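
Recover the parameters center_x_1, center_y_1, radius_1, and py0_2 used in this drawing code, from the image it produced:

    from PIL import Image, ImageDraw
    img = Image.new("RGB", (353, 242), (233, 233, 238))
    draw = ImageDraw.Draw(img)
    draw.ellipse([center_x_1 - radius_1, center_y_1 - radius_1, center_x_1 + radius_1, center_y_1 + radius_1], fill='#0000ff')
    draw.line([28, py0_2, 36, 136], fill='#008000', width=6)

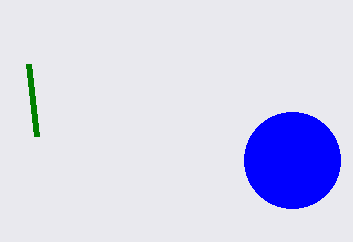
center_x_1 = 292
center_y_1 = 160
radius_1 = 48
py0_2 = 64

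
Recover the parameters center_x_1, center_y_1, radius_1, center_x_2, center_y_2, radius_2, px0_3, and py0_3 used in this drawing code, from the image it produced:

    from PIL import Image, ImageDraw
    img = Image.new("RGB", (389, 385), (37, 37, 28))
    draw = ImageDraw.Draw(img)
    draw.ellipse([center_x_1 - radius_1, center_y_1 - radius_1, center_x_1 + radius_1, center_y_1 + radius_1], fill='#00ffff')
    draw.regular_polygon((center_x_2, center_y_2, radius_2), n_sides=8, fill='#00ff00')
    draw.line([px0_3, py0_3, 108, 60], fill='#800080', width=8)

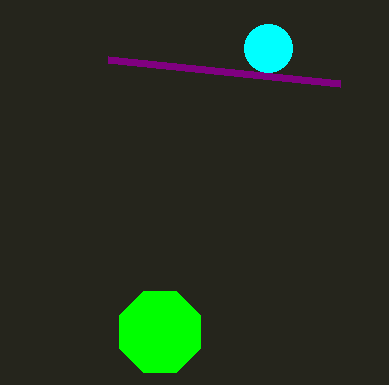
center_x_1 = 268, center_y_1 = 48, radius_1 = 24, center_x_2 = 160, center_y_2 = 332, radius_2 = 44, px0_3 = 340, py0_3 = 84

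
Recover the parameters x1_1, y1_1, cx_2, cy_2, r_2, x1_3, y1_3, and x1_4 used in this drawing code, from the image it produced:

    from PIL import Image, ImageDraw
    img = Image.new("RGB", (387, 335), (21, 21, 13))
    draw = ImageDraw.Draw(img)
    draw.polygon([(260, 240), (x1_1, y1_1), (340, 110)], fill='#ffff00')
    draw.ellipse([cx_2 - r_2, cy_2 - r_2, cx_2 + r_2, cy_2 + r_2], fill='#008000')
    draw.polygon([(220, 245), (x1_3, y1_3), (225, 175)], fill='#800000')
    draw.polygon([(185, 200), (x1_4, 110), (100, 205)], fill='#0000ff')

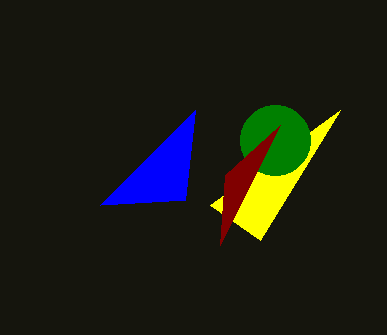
x1_1 = 210; y1_1 = 205; cx_2 = 275; cy_2 = 140; r_2 = 35; x1_3 = 280; y1_3 = 125; x1_4 = 195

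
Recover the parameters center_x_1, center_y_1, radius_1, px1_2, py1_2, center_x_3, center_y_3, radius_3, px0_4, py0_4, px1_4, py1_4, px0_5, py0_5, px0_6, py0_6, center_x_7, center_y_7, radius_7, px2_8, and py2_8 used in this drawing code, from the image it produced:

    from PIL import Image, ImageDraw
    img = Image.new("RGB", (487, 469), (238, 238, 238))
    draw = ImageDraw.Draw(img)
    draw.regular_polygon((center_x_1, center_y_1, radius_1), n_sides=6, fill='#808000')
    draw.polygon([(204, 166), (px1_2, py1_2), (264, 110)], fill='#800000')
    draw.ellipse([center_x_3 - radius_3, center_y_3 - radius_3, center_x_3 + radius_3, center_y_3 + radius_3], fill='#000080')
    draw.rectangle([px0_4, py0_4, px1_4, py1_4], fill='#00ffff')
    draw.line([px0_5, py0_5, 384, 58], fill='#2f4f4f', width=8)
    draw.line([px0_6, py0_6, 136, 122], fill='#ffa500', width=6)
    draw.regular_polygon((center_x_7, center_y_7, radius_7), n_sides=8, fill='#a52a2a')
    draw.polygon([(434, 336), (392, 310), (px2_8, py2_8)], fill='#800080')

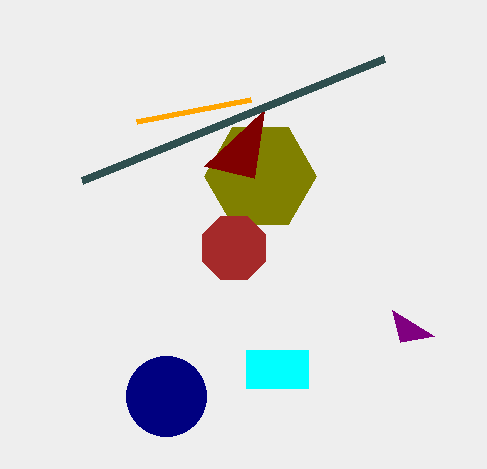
center_x_1 = 260, center_y_1 = 176, radius_1 = 56, px1_2 = 254, py1_2 = 178, center_x_3 = 166, center_y_3 = 396, radius_3 = 40, px0_4 = 246, py0_4 = 350, px1_4 = 308, py1_4 = 388, px0_5 = 82, py0_5 = 180, px0_6 = 250, py0_6 = 100, center_x_7 = 234, center_y_7 = 248, radius_7 = 34, px2_8 = 400, py2_8 = 342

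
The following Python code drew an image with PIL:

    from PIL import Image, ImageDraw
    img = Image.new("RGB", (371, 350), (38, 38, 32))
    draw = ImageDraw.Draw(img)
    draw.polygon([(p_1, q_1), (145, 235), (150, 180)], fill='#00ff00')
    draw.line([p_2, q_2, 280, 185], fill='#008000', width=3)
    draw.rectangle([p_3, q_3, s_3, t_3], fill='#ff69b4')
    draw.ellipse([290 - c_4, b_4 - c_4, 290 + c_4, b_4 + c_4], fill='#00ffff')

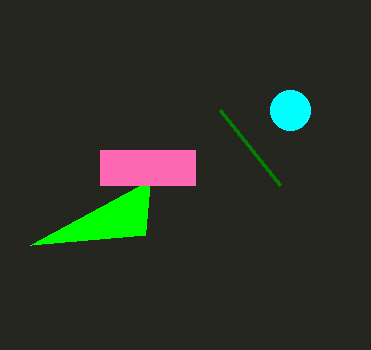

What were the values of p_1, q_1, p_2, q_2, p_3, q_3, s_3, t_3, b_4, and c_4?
p_1 = 30, q_1 = 245, p_2 = 220, q_2 = 110, p_3 = 100, q_3 = 150, s_3 = 195, t_3 = 185, b_4 = 110, c_4 = 20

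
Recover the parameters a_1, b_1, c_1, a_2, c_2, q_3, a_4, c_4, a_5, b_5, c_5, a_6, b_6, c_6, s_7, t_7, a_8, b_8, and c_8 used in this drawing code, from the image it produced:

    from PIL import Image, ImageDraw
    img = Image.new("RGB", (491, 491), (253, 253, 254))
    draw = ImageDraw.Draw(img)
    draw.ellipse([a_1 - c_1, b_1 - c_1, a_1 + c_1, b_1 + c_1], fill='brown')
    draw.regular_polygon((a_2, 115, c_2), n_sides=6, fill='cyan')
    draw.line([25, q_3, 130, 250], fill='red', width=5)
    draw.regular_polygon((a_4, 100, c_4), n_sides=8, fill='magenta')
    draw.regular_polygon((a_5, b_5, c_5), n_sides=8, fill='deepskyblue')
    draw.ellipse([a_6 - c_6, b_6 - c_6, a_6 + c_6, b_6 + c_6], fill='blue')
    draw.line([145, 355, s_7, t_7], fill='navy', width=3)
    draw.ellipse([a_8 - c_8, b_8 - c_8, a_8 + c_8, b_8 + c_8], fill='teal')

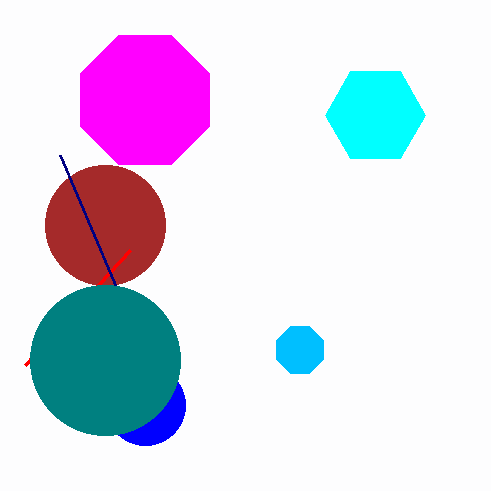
a_1 = 105; b_1 = 225; c_1 = 60; a_2 = 375; c_2 = 50; q_3 = 365; a_4 = 145; c_4 = 70; a_5 = 300; b_5 = 350; c_5 = 25; a_6 = 145; b_6 = 405; c_6 = 40; s_7 = 60; t_7 = 155; a_8 = 105; b_8 = 360; c_8 = 75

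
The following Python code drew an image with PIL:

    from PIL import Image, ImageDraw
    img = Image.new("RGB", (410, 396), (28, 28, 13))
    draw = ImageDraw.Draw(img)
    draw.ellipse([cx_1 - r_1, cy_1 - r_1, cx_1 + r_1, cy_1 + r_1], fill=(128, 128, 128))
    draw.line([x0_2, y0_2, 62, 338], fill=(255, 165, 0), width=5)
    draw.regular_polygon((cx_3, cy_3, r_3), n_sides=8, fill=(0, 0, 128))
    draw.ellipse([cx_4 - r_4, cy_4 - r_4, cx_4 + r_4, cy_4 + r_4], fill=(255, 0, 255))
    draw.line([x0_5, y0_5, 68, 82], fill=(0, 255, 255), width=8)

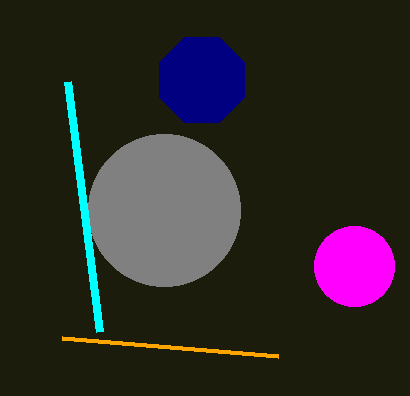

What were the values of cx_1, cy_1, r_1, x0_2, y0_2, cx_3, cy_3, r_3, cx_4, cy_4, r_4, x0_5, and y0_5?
cx_1 = 164; cy_1 = 210; r_1 = 76; x0_2 = 278; y0_2 = 356; cx_3 = 202; cy_3 = 80; r_3 = 46; cx_4 = 354; cy_4 = 266; r_4 = 40; x0_5 = 100; y0_5 = 332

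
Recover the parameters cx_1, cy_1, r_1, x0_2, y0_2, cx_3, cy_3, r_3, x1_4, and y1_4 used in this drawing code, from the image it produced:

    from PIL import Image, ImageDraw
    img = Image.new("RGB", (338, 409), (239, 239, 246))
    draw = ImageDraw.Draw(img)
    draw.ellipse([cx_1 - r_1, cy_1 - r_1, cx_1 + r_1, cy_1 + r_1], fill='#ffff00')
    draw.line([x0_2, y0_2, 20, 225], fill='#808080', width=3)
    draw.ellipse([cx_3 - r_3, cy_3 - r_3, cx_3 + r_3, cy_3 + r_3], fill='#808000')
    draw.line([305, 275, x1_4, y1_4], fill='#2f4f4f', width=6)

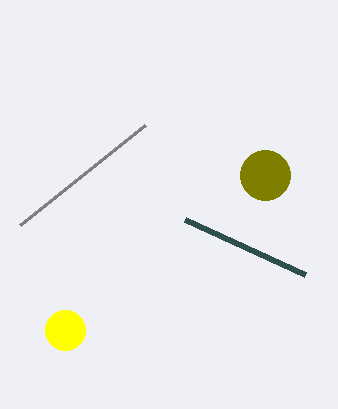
cx_1 = 65, cy_1 = 330, r_1 = 20, x0_2 = 145, y0_2 = 125, cx_3 = 265, cy_3 = 175, r_3 = 25, x1_4 = 185, y1_4 = 220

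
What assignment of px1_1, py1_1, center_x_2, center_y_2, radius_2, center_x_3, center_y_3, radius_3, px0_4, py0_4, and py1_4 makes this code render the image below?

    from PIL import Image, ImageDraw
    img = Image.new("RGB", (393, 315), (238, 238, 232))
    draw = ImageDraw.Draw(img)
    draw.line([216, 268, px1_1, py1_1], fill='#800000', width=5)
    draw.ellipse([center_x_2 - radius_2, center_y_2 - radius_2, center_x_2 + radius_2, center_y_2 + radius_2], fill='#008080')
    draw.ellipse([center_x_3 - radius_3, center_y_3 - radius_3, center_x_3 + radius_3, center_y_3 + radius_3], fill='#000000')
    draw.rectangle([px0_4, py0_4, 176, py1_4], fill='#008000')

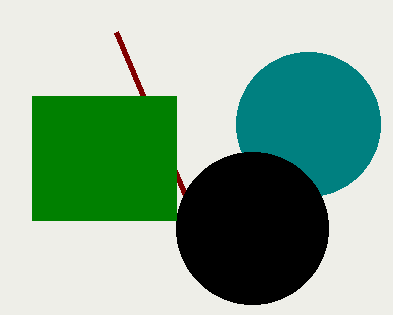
px1_1 = 116, py1_1 = 32, center_x_2 = 308, center_y_2 = 124, radius_2 = 72, center_x_3 = 252, center_y_3 = 228, radius_3 = 76, px0_4 = 32, py0_4 = 96, py1_4 = 220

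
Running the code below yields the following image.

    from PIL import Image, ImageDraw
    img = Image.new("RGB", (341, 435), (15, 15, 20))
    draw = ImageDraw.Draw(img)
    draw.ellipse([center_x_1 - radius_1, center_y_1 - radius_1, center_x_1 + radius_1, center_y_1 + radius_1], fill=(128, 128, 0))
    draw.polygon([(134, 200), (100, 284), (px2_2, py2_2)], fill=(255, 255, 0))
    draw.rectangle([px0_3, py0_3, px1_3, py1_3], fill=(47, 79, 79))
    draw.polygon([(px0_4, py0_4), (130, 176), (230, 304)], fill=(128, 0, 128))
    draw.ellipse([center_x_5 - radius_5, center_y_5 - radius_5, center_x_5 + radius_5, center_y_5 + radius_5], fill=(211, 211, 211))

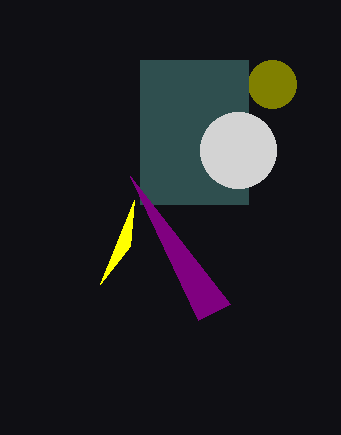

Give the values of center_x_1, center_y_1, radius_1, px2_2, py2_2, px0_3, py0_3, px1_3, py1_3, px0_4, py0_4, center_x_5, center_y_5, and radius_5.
center_x_1 = 272; center_y_1 = 84; radius_1 = 24; px2_2 = 130; py2_2 = 246; px0_3 = 140; py0_3 = 60; px1_3 = 248; py1_3 = 204; px0_4 = 198; py0_4 = 320; center_x_5 = 238; center_y_5 = 150; radius_5 = 38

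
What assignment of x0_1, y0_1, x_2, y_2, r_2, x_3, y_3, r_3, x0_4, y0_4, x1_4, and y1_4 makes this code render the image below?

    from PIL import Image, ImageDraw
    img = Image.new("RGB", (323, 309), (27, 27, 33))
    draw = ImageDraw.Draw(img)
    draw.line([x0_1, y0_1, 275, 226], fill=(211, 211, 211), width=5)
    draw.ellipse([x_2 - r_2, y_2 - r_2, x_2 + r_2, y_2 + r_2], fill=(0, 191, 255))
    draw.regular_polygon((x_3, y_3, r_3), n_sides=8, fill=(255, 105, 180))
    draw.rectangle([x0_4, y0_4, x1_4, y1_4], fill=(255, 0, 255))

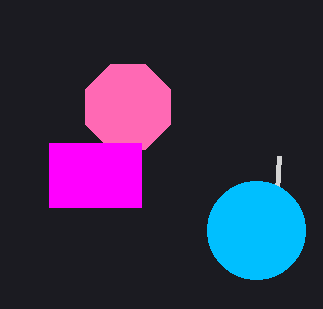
x0_1 = 279, y0_1 = 156, x_2 = 256, y_2 = 230, r_2 = 49, x_3 = 128, y_3 = 107, r_3 = 46, x0_4 = 49, y0_4 = 143, x1_4 = 141, y1_4 = 207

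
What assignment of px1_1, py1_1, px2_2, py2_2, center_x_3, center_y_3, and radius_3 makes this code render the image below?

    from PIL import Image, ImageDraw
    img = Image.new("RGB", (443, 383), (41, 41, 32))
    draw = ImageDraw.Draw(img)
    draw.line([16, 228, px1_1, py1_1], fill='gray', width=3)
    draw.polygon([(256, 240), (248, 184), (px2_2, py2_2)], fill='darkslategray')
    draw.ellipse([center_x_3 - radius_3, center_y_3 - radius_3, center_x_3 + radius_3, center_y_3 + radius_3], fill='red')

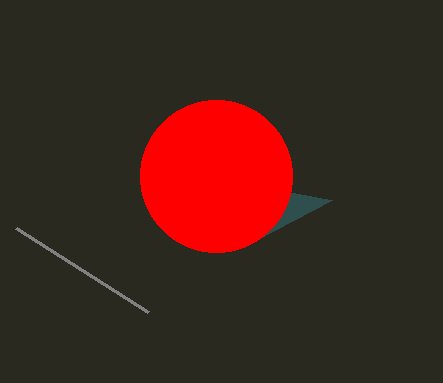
px1_1 = 148, py1_1 = 312, px2_2 = 332, py2_2 = 200, center_x_3 = 216, center_y_3 = 176, radius_3 = 76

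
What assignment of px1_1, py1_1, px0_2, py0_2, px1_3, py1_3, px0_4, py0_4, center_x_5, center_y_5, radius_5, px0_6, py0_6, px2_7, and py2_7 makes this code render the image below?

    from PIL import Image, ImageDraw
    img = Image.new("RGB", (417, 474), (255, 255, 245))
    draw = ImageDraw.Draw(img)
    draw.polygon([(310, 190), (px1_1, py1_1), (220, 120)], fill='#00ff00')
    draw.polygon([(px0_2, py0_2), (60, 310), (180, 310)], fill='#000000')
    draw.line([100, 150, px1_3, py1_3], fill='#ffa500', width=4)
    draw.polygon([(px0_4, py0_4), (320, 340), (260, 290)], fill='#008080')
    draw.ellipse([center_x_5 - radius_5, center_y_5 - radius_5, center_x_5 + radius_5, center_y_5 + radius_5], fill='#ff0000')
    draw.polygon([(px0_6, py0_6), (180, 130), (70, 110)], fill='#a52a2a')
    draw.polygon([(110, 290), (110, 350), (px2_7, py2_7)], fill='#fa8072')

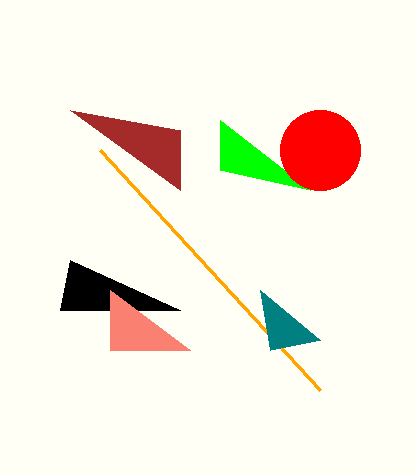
px1_1 = 220; py1_1 = 170; px0_2 = 70; py0_2 = 260; px1_3 = 320; py1_3 = 390; px0_4 = 270; py0_4 = 350; center_x_5 = 320; center_y_5 = 150; radius_5 = 40; px0_6 = 180; py0_6 = 190; px2_7 = 190; py2_7 = 350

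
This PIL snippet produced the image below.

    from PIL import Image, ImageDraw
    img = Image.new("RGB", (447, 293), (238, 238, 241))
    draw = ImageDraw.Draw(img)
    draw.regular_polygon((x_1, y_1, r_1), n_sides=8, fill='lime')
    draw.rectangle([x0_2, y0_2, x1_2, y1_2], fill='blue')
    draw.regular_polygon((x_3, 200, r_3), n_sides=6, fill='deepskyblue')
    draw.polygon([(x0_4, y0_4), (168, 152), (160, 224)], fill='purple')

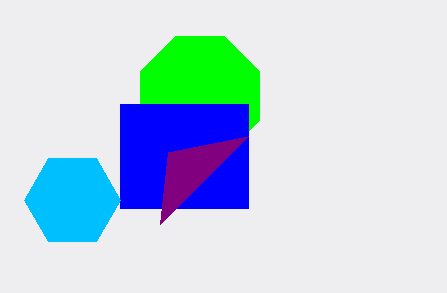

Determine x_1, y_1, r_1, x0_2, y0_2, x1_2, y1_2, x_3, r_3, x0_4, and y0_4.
x_1 = 200, y_1 = 96, r_1 = 64, x0_2 = 120, y0_2 = 104, x1_2 = 248, y1_2 = 208, x_3 = 72, r_3 = 48, x0_4 = 248, y0_4 = 136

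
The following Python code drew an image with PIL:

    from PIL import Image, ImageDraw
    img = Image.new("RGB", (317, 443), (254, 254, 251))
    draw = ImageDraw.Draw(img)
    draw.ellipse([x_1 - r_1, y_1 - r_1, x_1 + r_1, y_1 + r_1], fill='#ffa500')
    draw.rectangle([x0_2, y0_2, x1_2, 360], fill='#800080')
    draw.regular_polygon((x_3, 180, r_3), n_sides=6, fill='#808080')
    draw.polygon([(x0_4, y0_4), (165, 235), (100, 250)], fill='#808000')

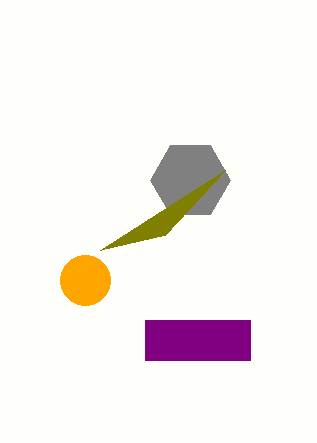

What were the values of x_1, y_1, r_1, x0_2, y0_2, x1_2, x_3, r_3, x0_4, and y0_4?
x_1 = 85, y_1 = 280, r_1 = 25, x0_2 = 145, y0_2 = 320, x1_2 = 250, x_3 = 190, r_3 = 40, x0_4 = 225, y0_4 = 170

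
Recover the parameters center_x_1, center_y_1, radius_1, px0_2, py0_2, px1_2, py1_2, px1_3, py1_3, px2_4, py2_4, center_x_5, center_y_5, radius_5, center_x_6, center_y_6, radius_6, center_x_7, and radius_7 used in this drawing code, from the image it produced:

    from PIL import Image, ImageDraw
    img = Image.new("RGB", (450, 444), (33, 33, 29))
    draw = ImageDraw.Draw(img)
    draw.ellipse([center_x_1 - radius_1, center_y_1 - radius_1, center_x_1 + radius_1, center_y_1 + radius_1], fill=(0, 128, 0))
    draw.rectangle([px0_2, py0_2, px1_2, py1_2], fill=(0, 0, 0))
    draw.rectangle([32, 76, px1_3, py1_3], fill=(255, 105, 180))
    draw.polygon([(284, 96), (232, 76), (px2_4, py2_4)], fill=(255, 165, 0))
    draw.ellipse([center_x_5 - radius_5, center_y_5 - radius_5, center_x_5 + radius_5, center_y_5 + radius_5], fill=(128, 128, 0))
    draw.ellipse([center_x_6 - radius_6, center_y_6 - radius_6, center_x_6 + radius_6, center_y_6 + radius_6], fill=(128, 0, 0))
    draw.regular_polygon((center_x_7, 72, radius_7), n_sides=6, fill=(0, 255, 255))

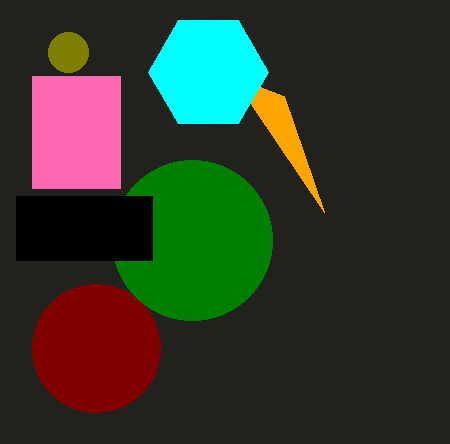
center_x_1 = 192, center_y_1 = 240, radius_1 = 80, px0_2 = 16, py0_2 = 196, px1_2 = 152, py1_2 = 260, px1_3 = 120, py1_3 = 188, px2_4 = 324, py2_4 = 212, center_x_5 = 68, center_y_5 = 52, radius_5 = 20, center_x_6 = 96, center_y_6 = 348, radius_6 = 64, center_x_7 = 208, radius_7 = 60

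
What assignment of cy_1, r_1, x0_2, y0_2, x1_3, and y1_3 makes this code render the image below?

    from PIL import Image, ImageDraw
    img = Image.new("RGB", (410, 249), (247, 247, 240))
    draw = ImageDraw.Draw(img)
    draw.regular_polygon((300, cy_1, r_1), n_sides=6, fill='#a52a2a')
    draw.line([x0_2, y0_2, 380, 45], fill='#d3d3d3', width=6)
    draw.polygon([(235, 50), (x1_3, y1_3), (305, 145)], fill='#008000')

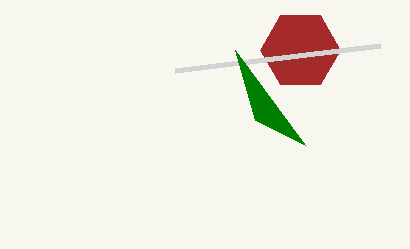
cy_1 = 50; r_1 = 40; x0_2 = 175; y0_2 = 70; x1_3 = 255; y1_3 = 120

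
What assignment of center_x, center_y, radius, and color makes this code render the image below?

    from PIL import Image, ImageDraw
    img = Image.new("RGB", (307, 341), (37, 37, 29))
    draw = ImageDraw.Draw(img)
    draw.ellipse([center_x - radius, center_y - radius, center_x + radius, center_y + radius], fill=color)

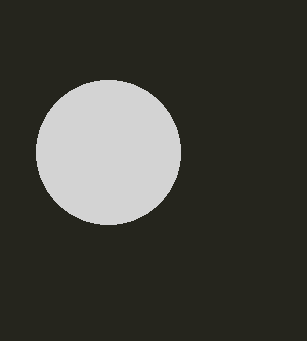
center_x = 108
center_y = 152
radius = 72
color = 'lightgray'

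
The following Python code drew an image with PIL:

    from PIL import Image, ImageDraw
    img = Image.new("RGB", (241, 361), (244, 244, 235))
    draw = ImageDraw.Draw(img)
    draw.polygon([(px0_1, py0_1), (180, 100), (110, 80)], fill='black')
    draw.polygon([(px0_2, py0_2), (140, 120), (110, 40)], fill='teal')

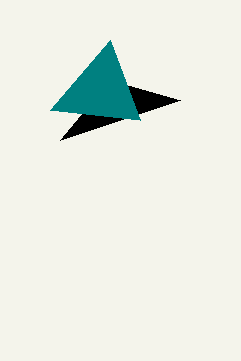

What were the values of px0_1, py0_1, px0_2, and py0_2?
px0_1 = 60; py0_1 = 140; px0_2 = 50; py0_2 = 110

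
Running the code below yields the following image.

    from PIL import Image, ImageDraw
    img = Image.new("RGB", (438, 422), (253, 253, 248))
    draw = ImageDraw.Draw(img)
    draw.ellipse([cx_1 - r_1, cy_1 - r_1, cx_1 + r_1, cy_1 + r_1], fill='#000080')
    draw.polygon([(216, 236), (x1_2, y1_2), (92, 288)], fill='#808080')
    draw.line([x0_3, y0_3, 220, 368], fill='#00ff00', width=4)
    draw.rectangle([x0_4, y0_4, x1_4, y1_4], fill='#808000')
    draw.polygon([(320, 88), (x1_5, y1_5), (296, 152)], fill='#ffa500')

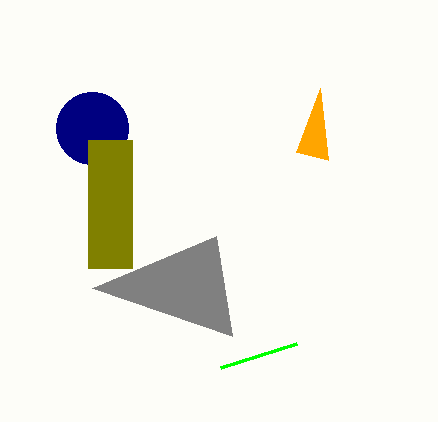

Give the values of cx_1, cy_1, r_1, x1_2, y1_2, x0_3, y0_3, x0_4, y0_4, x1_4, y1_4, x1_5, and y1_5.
cx_1 = 92, cy_1 = 128, r_1 = 36, x1_2 = 232, y1_2 = 336, x0_3 = 296, y0_3 = 344, x0_4 = 88, y0_4 = 140, x1_4 = 132, y1_4 = 268, x1_5 = 328, y1_5 = 160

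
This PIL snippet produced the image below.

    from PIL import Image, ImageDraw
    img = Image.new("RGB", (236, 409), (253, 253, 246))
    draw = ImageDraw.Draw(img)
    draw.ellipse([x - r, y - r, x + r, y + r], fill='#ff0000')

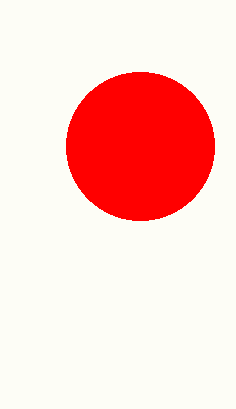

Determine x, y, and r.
x = 140; y = 146; r = 74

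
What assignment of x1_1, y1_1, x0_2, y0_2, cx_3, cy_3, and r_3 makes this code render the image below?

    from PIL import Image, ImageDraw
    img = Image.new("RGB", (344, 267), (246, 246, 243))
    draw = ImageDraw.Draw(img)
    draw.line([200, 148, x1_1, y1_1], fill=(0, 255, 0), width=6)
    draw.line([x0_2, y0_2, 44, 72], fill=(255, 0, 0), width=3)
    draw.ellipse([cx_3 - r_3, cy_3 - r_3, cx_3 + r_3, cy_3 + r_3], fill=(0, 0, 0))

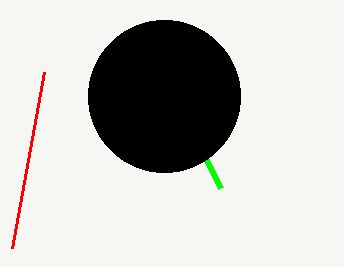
x1_1 = 220, y1_1 = 188, x0_2 = 12, y0_2 = 248, cx_3 = 164, cy_3 = 96, r_3 = 76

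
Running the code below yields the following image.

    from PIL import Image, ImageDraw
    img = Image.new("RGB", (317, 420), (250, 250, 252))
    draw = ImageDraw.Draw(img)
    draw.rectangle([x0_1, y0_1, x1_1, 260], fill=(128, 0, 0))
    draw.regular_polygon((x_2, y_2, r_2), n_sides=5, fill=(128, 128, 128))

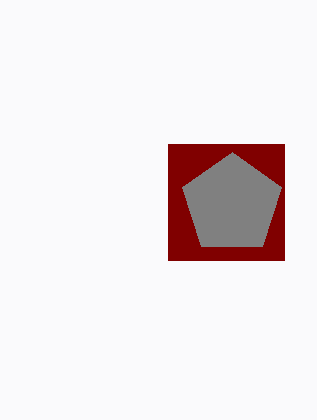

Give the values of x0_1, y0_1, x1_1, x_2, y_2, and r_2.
x0_1 = 168, y0_1 = 144, x1_1 = 284, x_2 = 232, y_2 = 204, r_2 = 52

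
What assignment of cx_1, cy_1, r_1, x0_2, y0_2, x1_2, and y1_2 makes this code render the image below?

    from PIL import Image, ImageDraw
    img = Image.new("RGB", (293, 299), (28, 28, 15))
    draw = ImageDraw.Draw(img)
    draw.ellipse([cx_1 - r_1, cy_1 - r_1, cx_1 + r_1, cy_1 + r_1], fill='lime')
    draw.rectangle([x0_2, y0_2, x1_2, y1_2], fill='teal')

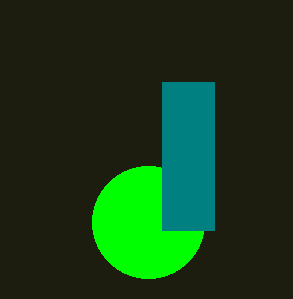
cx_1 = 148, cy_1 = 222, r_1 = 56, x0_2 = 162, y0_2 = 82, x1_2 = 214, y1_2 = 230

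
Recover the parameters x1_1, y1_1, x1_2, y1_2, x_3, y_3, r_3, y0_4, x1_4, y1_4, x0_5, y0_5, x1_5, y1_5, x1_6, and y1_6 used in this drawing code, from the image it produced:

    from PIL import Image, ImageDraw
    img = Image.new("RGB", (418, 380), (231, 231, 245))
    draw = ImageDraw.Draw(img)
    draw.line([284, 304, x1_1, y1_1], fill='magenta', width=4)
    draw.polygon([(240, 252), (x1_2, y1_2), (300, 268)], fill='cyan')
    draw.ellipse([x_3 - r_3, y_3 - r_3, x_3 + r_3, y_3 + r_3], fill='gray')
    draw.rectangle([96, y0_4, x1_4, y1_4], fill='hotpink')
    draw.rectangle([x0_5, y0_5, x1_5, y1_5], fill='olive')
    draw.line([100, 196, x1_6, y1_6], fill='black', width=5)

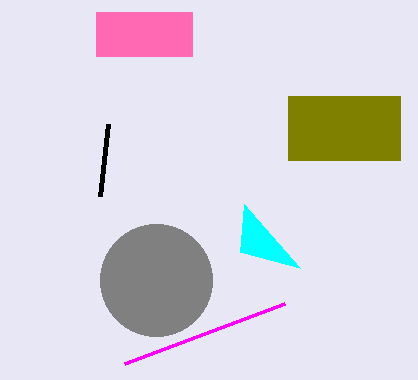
x1_1 = 124
y1_1 = 364
x1_2 = 244
y1_2 = 204
x_3 = 156
y_3 = 280
r_3 = 56
y0_4 = 12
x1_4 = 192
y1_4 = 56
x0_5 = 288
y0_5 = 96
x1_5 = 400
y1_5 = 160
x1_6 = 108
y1_6 = 124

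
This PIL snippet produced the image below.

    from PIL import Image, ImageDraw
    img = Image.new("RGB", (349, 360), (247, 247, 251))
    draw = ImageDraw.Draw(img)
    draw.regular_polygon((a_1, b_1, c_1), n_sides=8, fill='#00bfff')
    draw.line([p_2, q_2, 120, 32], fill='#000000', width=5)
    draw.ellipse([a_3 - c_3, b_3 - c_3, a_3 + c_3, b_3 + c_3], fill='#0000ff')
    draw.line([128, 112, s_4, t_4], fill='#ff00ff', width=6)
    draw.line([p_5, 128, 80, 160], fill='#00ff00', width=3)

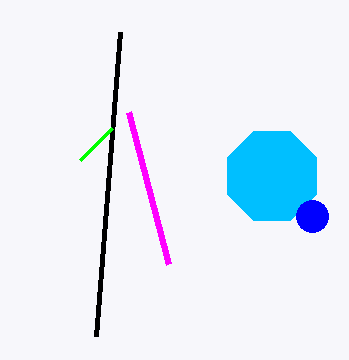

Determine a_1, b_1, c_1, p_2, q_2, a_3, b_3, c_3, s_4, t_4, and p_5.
a_1 = 272; b_1 = 176; c_1 = 48; p_2 = 96; q_2 = 336; a_3 = 312; b_3 = 216; c_3 = 16; s_4 = 168; t_4 = 264; p_5 = 112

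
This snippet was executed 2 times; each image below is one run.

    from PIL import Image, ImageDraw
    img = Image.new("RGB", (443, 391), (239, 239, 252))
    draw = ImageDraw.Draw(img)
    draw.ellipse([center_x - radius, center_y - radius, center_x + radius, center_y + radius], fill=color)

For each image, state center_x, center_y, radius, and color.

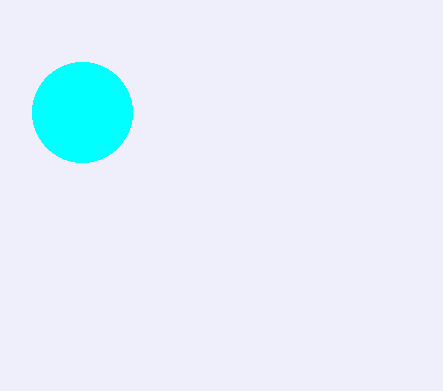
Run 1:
center_x = 82, center_y = 112, radius = 50, color = 'cyan'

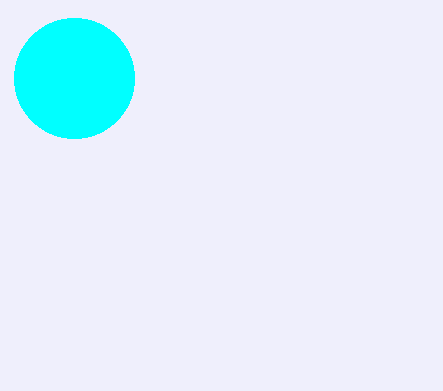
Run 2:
center_x = 74
center_y = 78
radius = 60
color = 'cyan'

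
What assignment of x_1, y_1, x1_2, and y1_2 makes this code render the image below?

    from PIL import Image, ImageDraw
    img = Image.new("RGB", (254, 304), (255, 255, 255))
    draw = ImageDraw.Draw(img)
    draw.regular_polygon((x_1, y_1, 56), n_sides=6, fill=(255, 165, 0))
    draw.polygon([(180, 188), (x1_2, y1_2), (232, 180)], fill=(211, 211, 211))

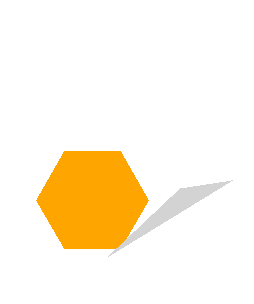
x_1 = 92
y_1 = 200
x1_2 = 108
y1_2 = 256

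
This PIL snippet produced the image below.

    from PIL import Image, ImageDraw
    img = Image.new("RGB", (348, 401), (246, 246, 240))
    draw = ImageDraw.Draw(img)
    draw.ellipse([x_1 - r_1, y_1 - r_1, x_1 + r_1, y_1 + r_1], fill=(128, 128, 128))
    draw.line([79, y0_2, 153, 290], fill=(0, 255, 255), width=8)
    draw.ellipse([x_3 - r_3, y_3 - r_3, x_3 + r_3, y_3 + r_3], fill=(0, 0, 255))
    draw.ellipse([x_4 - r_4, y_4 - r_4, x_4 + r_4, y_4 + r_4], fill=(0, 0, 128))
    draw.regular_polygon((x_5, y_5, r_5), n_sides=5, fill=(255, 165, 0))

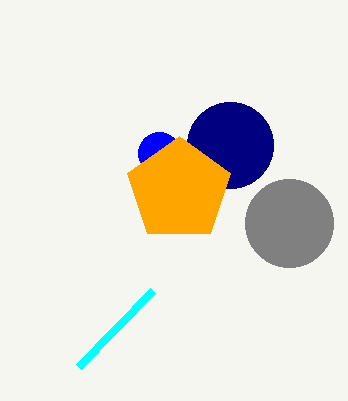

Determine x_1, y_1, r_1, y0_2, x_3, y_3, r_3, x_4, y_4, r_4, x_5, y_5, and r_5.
x_1 = 289, y_1 = 223, r_1 = 44, y0_2 = 366, x_3 = 159, y_3 = 153, r_3 = 21, x_4 = 230, y_4 = 145, r_4 = 43, x_5 = 179, y_5 = 190, r_5 = 54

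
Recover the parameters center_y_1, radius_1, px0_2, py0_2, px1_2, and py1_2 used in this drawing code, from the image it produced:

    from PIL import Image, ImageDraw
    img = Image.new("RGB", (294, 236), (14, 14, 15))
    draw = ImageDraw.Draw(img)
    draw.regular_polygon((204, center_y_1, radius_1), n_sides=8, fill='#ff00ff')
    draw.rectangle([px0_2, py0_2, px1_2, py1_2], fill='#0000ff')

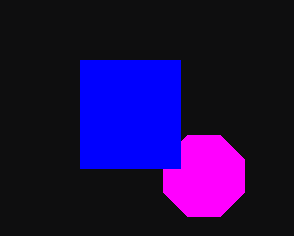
center_y_1 = 176
radius_1 = 44
px0_2 = 80
py0_2 = 60
px1_2 = 180
py1_2 = 168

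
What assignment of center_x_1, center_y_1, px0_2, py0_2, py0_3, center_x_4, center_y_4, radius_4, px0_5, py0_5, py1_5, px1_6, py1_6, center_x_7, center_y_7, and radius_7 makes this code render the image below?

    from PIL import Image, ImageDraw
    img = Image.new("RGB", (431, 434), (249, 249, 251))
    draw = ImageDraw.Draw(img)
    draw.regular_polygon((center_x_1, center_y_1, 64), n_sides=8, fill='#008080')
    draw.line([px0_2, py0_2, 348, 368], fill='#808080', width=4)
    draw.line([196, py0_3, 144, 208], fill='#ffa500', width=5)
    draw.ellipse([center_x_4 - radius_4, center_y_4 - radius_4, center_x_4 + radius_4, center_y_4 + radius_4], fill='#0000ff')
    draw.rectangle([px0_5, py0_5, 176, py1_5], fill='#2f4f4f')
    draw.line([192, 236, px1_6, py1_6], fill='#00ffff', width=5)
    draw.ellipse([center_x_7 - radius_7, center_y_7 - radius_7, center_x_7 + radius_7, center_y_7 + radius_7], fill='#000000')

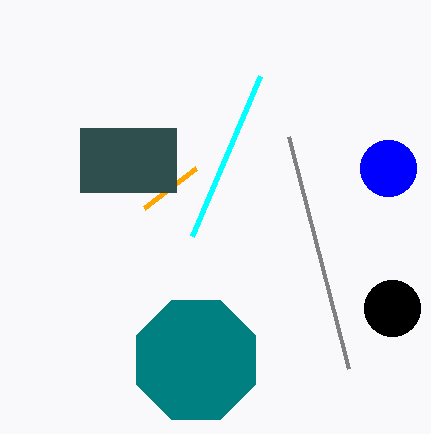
center_x_1 = 196, center_y_1 = 360, px0_2 = 288, py0_2 = 136, py0_3 = 168, center_x_4 = 388, center_y_4 = 168, radius_4 = 28, px0_5 = 80, py0_5 = 128, py1_5 = 192, px1_6 = 260, py1_6 = 76, center_x_7 = 392, center_y_7 = 308, radius_7 = 28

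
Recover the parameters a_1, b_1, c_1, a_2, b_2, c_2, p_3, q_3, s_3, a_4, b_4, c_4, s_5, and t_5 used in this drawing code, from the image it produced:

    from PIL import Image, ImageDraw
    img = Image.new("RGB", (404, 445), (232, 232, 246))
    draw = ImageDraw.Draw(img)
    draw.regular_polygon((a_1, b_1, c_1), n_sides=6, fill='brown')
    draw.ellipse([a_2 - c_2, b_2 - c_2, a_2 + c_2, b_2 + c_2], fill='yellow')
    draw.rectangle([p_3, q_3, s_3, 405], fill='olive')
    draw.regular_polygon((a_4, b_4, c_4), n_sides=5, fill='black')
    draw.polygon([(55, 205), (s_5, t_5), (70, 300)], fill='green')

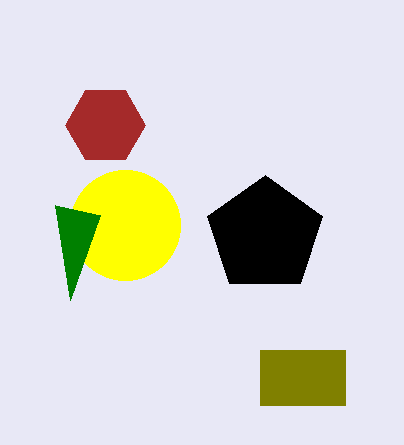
a_1 = 105; b_1 = 125; c_1 = 40; a_2 = 125; b_2 = 225; c_2 = 55; p_3 = 260; q_3 = 350; s_3 = 345; a_4 = 265; b_4 = 235; c_4 = 60; s_5 = 100; t_5 = 215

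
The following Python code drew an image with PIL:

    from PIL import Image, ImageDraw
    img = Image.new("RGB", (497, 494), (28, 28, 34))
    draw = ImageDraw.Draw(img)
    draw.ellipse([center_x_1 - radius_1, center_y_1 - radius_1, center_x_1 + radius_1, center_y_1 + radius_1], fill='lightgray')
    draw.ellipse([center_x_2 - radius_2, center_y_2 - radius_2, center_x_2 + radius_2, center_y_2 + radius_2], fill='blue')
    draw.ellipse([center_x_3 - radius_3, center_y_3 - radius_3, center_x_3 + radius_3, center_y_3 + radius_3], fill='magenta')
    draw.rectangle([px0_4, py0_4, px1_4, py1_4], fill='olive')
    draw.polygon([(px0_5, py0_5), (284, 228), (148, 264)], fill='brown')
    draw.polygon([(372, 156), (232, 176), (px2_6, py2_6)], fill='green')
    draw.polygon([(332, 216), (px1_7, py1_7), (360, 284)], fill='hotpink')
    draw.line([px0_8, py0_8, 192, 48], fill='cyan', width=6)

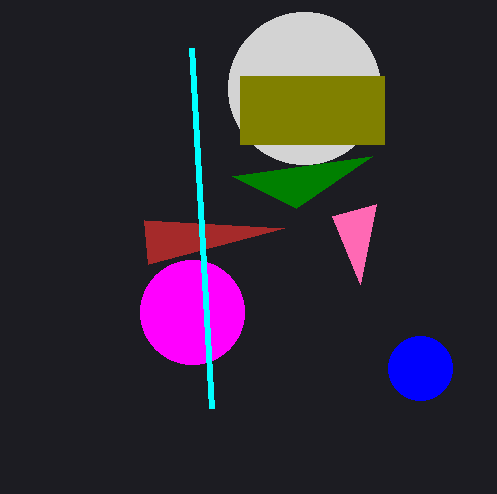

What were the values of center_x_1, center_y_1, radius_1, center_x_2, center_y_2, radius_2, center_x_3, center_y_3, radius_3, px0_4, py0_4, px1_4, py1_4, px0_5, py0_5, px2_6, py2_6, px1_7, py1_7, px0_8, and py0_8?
center_x_1 = 304; center_y_1 = 88; radius_1 = 76; center_x_2 = 420; center_y_2 = 368; radius_2 = 32; center_x_3 = 192; center_y_3 = 312; radius_3 = 52; px0_4 = 240; py0_4 = 76; px1_4 = 384; py1_4 = 144; px0_5 = 144; py0_5 = 220; px2_6 = 296; py2_6 = 208; px1_7 = 376; py1_7 = 204; px0_8 = 212; py0_8 = 408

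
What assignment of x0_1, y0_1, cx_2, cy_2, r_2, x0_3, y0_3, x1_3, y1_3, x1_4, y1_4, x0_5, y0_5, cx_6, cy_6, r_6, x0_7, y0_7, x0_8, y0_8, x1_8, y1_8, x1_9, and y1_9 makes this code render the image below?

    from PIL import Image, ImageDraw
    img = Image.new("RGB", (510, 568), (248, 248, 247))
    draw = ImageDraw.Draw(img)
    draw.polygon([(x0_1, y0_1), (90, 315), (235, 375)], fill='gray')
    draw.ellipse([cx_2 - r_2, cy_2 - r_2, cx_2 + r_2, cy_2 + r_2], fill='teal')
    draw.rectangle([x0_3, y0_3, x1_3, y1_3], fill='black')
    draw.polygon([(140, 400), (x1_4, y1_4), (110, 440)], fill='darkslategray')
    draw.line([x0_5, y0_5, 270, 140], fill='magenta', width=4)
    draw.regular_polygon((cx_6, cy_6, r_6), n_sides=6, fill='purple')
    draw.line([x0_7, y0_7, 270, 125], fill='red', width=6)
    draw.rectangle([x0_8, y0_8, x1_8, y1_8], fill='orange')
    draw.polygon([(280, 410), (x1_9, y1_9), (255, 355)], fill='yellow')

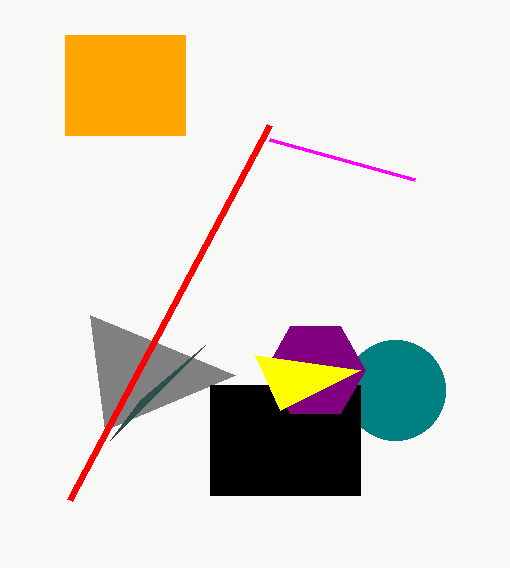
x0_1 = 105
y0_1 = 430
cx_2 = 395
cy_2 = 390
r_2 = 50
x0_3 = 210
y0_3 = 385
x1_3 = 360
y1_3 = 495
x1_4 = 205
y1_4 = 345
x0_5 = 415
y0_5 = 180
cx_6 = 315
cy_6 = 370
r_6 = 50
x0_7 = 70
y0_7 = 500
x0_8 = 65
y0_8 = 35
x1_8 = 185
y1_8 = 135
x1_9 = 360
y1_9 = 370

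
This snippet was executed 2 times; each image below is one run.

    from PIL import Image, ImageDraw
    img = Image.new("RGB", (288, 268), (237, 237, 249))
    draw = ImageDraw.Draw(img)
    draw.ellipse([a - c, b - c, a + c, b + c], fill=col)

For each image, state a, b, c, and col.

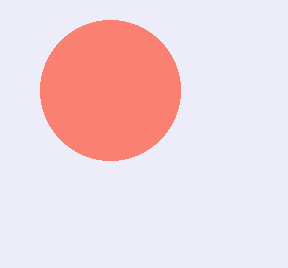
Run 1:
a = 110
b = 90
c = 70
col = 'salmon'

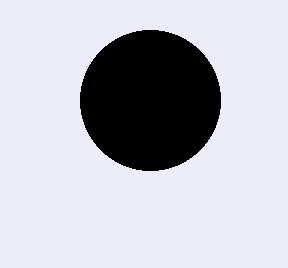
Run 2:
a = 150
b = 100
c = 70
col = 'black'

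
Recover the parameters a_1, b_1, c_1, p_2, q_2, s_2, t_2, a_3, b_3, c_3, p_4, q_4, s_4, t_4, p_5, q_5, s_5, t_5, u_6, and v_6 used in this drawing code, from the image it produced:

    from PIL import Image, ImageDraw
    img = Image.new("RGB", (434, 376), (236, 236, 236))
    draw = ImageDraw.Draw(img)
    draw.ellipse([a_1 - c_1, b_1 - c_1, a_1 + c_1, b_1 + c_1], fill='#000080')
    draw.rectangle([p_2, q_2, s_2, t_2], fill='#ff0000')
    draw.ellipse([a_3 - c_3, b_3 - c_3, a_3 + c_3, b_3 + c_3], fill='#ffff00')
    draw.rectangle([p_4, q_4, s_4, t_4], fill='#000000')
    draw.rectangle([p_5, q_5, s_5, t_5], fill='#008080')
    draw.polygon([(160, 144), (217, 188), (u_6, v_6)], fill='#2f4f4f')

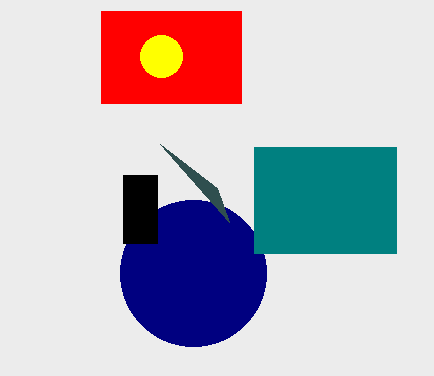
a_1 = 193
b_1 = 273
c_1 = 73
p_2 = 101
q_2 = 11
s_2 = 241
t_2 = 103
a_3 = 161
b_3 = 56
c_3 = 21
p_4 = 123
q_4 = 175
s_4 = 157
t_4 = 243
p_5 = 254
q_5 = 147
s_5 = 396
t_5 = 253
u_6 = 229
v_6 = 222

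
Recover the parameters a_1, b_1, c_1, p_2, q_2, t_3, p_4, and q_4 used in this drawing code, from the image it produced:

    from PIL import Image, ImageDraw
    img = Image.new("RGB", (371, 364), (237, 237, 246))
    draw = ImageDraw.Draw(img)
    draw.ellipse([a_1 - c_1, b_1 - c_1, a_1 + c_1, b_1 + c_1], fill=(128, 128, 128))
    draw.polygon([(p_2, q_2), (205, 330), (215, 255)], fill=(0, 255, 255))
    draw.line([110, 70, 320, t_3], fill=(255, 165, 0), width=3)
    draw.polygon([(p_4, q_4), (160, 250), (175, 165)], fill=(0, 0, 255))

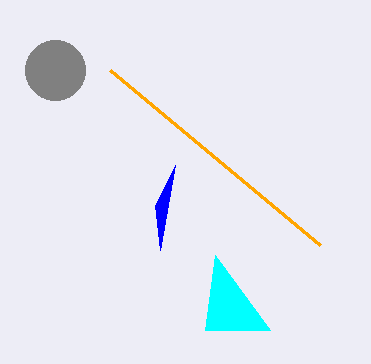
a_1 = 55, b_1 = 70, c_1 = 30, p_2 = 270, q_2 = 330, t_3 = 245, p_4 = 155, q_4 = 205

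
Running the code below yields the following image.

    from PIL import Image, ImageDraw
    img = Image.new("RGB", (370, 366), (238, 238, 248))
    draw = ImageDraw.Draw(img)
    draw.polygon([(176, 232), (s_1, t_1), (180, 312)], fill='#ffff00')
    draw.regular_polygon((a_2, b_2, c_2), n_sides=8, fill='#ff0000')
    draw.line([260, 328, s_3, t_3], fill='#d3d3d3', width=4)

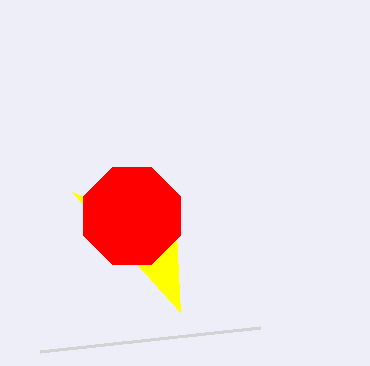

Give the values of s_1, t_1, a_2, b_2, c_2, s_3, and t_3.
s_1 = 72
t_1 = 192
a_2 = 132
b_2 = 216
c_2 = 52
s_3 = 40
t_3 = 352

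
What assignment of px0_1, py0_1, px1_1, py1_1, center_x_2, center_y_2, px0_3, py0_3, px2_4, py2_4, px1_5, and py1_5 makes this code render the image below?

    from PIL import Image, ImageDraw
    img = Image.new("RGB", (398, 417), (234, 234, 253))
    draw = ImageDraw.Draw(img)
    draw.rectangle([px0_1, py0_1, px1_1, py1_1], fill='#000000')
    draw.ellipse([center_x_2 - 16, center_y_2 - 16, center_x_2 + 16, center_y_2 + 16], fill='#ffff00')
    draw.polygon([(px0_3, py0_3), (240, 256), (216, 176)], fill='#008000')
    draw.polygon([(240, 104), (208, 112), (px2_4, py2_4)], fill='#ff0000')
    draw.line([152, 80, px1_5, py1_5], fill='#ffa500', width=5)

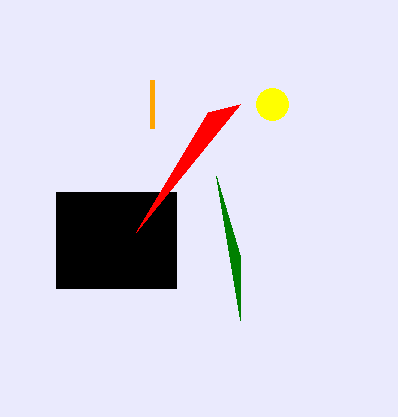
px0_1 = 56; py0_1 = 192; px1_1 = 176; py1_1 = 288; center_x_2 = 272; center_y_2 = 104; px0_3 = 240; py0_3 = 320; px2_4 = 136; py2_4 = 232; px1_5 = 152; py1_5 = 128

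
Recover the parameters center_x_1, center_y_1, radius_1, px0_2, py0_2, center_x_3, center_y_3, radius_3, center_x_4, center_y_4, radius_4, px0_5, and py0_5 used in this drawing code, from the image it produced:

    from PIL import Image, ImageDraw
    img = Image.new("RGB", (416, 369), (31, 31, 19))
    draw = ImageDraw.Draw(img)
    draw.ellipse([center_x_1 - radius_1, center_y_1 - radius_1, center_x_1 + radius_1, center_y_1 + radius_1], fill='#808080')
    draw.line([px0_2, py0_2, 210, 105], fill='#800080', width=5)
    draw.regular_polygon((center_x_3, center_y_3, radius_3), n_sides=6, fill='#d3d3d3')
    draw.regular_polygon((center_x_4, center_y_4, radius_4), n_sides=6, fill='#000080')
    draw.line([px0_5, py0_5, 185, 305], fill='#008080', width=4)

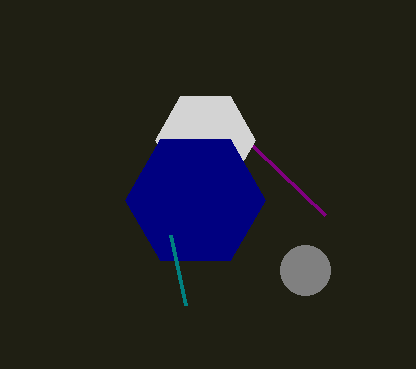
center_x_1 = 305
center_y_1 = 270
radius_1 = 25
px0_2 = 325
py0_2 = 215
center_x_3 = 205
center_y_3 = 140
radius_3 = 50
center_x_4 = 195
center_y_4 = 200
radius_4 = 70
px0_5 = 170
py0_5 = 235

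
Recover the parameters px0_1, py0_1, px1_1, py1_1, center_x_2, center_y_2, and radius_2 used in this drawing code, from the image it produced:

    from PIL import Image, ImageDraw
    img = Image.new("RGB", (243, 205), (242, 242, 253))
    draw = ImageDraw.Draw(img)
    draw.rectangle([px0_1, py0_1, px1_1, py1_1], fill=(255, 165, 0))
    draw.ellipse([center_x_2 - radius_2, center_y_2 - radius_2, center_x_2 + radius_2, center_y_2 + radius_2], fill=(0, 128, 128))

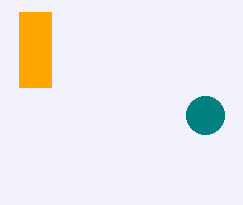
px0_1 = 19, py0_1 = 12, px1_1 = 51, py1_1 = 87, center_x_2 = 205, center_y_2 = 115, radius_2 = 19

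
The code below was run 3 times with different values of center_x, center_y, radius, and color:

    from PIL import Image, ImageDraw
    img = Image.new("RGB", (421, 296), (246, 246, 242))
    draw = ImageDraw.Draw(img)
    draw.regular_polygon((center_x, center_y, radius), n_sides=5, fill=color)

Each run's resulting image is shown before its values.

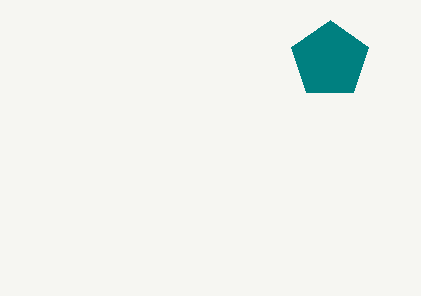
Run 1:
center_x = 330, center_y = 60, radius = 40, color = 'teal'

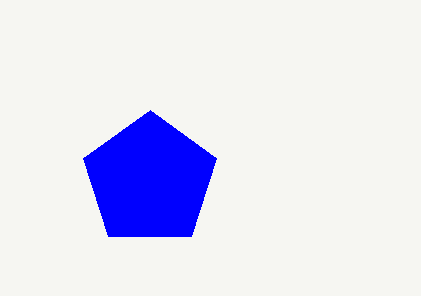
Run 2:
center_x = 150, center_y = 180, radius = 70, color = 'blue'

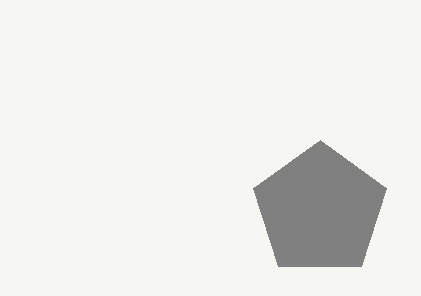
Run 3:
center_x = 320; center_y = 210; radius = 70; color = 'gray'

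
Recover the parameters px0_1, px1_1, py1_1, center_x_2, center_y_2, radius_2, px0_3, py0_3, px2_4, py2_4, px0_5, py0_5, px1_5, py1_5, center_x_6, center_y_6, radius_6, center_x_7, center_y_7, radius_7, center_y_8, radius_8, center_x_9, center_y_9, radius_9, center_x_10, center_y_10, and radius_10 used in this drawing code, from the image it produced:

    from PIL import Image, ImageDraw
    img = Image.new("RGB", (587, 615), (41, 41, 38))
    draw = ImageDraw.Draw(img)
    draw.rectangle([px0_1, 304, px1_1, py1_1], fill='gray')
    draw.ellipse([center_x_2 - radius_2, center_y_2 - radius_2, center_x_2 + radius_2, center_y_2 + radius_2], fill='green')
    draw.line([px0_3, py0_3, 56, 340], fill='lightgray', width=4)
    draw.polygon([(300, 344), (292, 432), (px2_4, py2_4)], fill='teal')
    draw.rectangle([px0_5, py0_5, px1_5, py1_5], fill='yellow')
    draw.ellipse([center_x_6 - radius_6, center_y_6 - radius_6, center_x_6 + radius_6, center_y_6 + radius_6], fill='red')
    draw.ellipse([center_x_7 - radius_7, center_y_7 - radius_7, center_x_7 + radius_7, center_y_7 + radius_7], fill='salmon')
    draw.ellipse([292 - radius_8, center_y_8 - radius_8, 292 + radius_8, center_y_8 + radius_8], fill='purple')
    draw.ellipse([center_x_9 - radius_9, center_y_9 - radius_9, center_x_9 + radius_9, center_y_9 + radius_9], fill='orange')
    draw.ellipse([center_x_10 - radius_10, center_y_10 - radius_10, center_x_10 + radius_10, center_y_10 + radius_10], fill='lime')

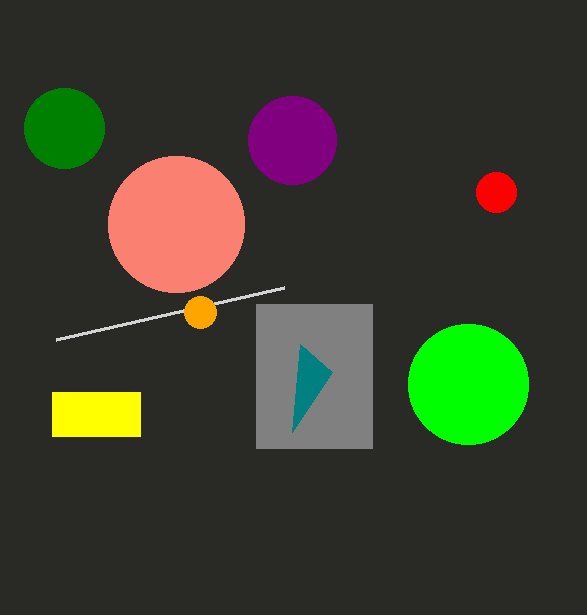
px0_1 = 256, px1_1 = 372, py1_1 = 448, center_x_2 = 64, center_y_2 = 128, radius_2 = 40, px0_3 = 284, py0_3 = 288, px2_4 = 332, py2_4 = 372, px0_5 = 52, py0_5 = 392, px1_5 = 140, py1_5 = 436, center_x_6 = 496, center_y_6 = 192, radius_6 = 20, center_x_7 = 176, center_y_7 = 224, radius_7 = 68, center_y_8 = 140, radius_8 = 44, center_x_9 = 200, center_y_9 = 312, radius_9 = 16, center_x_10 = 468, center_y_10 = 384, radius_10 = 60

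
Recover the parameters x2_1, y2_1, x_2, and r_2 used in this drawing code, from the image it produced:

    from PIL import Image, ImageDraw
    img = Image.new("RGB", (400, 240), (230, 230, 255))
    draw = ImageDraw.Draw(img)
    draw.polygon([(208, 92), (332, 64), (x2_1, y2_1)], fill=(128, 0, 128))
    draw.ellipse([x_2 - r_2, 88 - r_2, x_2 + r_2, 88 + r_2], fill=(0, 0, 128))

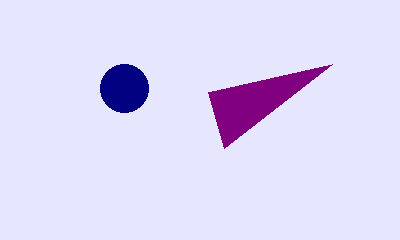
x2_1 = 224, y2_1 = 148, x_2 = 124, r_2 = 24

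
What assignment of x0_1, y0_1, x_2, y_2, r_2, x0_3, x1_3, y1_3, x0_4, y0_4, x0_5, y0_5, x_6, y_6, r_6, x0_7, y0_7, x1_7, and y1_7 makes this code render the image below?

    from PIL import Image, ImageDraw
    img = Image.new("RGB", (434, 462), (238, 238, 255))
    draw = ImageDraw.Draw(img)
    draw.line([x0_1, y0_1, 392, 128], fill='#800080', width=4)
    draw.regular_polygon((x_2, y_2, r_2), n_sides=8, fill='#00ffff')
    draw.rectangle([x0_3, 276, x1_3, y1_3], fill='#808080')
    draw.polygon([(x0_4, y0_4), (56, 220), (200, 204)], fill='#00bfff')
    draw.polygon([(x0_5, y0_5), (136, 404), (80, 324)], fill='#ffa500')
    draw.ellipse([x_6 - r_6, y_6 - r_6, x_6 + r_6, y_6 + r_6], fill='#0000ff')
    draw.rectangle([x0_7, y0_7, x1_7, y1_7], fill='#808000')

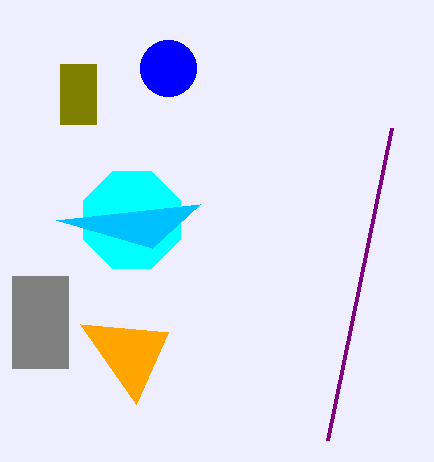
x0_1 = 328; y0_1 = 440; x_2 = 132; y_2 = 220; r_2 = 52; x0_3 = 12; x1_3 = 68; y1_3 = 368; x0_4 = 152; y0_4 = 248; x0_5 = 168; y0_5 = 332; x_6 = 168; y_6 = 68; r_6 = 28; x0_7 = 60; y0_7 = 64; x1_7 = 96; y1_7 = 124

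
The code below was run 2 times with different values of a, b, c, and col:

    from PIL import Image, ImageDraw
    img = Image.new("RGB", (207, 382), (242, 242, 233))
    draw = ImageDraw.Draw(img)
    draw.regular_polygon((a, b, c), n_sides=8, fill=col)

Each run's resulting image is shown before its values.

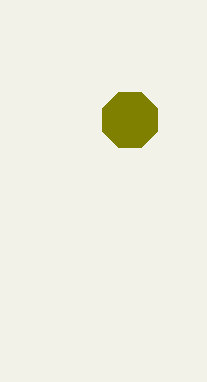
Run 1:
a = 130; b = 120; c = 30; col = 'olive'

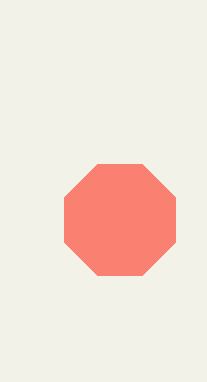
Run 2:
a = 120, b = 220, c = 60, col = 'salmon'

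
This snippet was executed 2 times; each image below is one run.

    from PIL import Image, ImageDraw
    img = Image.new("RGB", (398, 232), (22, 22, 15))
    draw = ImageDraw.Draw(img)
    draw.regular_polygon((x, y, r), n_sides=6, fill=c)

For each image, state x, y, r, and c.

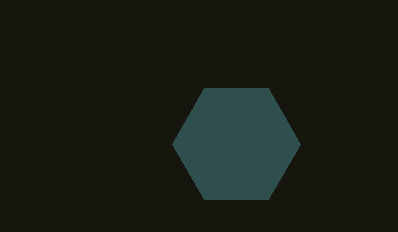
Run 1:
x = 236; y = 144; r = 64; c = 'darkslategray'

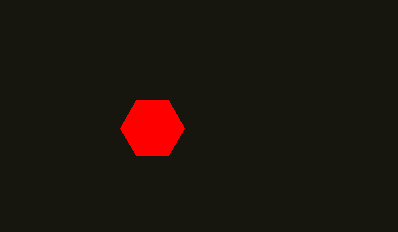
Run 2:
x = 152
y = 128
r = 32
c = 'red'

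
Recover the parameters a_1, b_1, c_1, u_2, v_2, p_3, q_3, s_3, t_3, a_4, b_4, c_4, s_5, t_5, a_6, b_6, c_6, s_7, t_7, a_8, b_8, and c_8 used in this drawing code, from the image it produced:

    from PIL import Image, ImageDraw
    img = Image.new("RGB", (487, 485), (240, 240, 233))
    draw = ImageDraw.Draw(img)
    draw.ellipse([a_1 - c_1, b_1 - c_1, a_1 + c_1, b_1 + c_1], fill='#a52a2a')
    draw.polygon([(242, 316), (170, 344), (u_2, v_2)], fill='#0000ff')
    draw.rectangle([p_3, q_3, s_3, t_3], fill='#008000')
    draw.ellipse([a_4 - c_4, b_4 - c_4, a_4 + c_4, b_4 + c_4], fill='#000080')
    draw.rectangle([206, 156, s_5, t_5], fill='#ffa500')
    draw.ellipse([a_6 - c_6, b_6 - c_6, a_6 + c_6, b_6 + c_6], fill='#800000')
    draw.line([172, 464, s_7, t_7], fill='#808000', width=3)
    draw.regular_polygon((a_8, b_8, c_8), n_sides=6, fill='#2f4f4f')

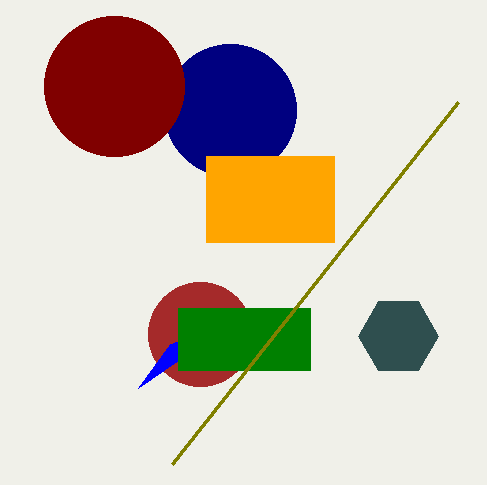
a_1 = 200
b_1 = 334
c_1 = 52
u_2 = 138
v_2 = 388
p_3 = 178
q_3 = 308
s_3 = 310
t_3 = 370
a_4 = 230
b_4 = 110
c_4 = 66
s_5 = 334
t_5 = 242
a_6 = 114
b_6 = 86
c_6 = 70
s_7 = 458
t_7 = 102
a_8 = 398
b_8 = 336
c_8 = 40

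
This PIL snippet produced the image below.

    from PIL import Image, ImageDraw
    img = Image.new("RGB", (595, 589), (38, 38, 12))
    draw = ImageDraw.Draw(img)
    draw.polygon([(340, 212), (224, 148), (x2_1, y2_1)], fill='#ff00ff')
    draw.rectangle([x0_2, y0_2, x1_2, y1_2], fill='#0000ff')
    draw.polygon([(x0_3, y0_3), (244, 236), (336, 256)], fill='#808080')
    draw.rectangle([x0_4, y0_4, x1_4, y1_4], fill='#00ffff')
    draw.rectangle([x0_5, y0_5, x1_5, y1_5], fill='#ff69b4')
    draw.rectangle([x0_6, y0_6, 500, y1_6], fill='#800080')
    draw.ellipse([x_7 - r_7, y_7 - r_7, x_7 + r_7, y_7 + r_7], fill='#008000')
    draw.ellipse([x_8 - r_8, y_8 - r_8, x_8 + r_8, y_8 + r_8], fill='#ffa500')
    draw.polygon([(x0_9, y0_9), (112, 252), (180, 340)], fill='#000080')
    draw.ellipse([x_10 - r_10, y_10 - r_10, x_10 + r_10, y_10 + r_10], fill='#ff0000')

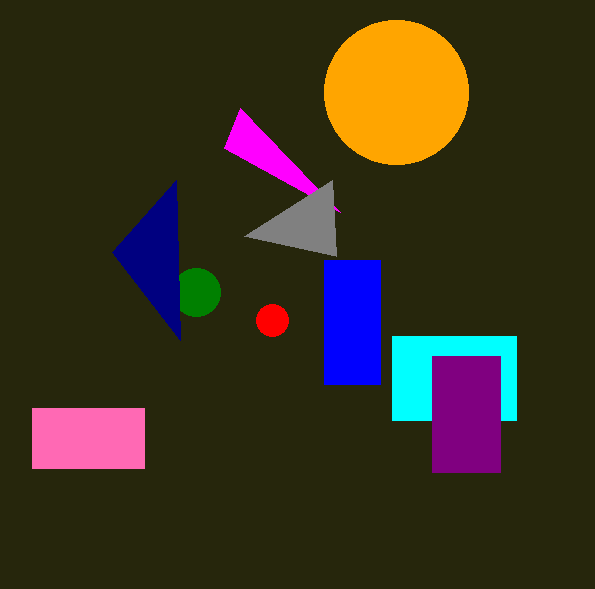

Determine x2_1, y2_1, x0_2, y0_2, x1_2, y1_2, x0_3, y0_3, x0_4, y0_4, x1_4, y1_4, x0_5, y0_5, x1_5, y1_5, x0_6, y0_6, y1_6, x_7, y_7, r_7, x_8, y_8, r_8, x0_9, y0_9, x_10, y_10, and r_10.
x2_1 = 240
y2_1 = 108
x0_2 = 324
y0_2 = 260
x1_2 = 380
y1_2 = 384
x0_3 = 332
y0_3 = 180
x0_4 = 392
y0_4 = 336
x1_4 = 516
y1_4 = 420
x0_5 = 32
y0_5 = 408
x1_5 = 144
y1_5 = 468
x0_6 = 432
y0_6 = 356
y1_6 = 472
x_7 = 196
y_7 = 292
r_7 = 24
x_8 = 396
y_8 = 92
r_8 = 72
x0_9 = 176
y0_9 = 180
x_10 = 272
y_10 = 320
r_10 = 16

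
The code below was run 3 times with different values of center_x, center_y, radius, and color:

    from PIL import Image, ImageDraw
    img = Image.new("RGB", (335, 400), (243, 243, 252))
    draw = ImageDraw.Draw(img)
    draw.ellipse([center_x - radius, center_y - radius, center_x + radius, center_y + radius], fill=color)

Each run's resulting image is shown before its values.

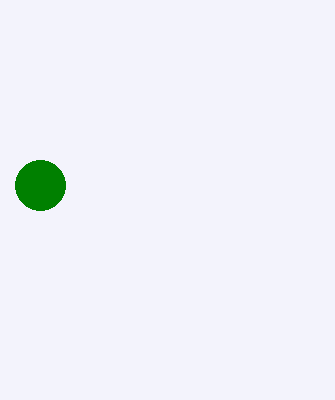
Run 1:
center_x = 40, center_y = 185, radius = 25, color = 'green'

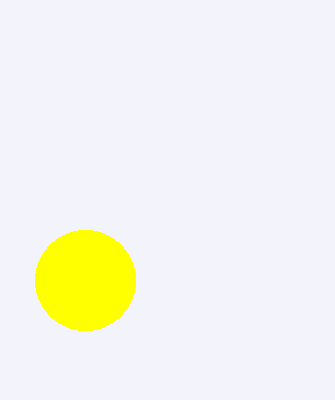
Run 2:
center_x = 85, center_y = 280, radius = 50, color = 'yellow'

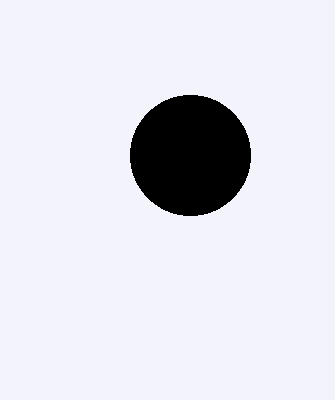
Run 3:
center_x = 190, center_y = 155, radius = 60, color = 'black'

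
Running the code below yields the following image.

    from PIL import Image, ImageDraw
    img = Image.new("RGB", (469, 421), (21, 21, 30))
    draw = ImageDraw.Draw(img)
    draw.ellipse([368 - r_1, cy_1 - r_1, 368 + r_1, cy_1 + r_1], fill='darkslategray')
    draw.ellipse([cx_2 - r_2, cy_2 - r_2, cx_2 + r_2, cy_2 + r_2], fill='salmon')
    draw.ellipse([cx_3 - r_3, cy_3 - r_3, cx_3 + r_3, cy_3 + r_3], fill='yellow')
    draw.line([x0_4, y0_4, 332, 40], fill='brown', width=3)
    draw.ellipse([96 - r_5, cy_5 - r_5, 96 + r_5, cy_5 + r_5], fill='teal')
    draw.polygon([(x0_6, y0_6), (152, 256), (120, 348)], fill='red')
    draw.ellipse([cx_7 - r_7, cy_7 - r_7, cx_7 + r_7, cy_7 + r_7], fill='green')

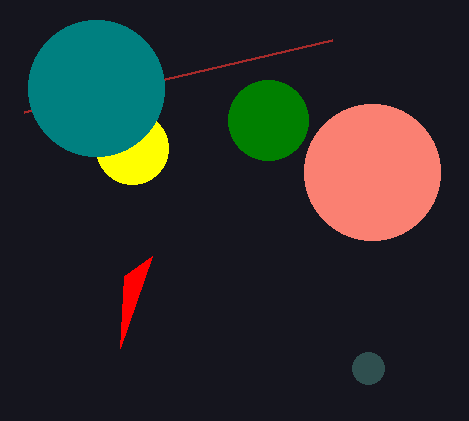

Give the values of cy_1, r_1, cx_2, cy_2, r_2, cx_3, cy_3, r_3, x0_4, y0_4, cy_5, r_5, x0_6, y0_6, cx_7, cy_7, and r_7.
cy_1 = 368
r_1 = 16
cx_2 = 372
cy_2 = 172
r_2 = 68
cx_3 = 132
cy_3 = 148
r_3 = 36
x0_4 = 24
y0_4 = 112
cy_5 = 88
r_5 = 68
x0_6 = 124
y0_6 = 276
cx_7 = 268
cy_7 = 120
r_7 = 40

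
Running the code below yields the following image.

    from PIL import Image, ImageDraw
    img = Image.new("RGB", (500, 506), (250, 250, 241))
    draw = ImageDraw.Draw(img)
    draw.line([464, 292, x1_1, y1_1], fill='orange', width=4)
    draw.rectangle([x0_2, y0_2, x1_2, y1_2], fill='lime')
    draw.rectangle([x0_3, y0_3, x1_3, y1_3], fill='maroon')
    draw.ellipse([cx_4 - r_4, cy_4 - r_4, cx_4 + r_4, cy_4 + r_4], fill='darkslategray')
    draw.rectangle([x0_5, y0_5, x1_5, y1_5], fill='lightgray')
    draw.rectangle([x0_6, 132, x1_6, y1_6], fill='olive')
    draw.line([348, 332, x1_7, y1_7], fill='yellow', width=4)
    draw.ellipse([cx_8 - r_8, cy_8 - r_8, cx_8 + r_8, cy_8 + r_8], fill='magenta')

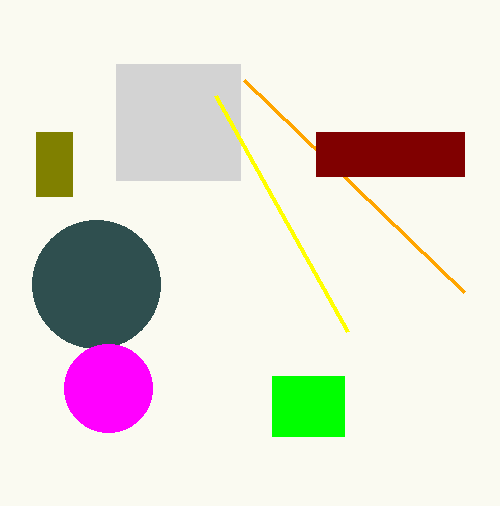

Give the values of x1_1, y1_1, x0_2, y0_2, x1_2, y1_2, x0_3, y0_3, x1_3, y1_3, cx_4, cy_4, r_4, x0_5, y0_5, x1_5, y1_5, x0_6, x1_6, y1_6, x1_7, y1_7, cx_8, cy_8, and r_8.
x1_1 = 244
y1_1 = 80
x0_2 = 272
y0_2 = 376
x1_2 = 344
y1_2 = 436
x0_3 = 316
y0_3 = 132
x1_3 = 464
y1_3 = 176
cx_4 = 96
cy_4 = 284
r_4 = 64
x0_5 = 116
y0_5 = 64
x1_5 = 240
y1_5 = 180
x0_6 = 36
x1_6 = 72
y1_6 = 196
x1_7 = 216
y1_7 = 96
cx_8 = 108
cy_8 = 388
r_8 = 44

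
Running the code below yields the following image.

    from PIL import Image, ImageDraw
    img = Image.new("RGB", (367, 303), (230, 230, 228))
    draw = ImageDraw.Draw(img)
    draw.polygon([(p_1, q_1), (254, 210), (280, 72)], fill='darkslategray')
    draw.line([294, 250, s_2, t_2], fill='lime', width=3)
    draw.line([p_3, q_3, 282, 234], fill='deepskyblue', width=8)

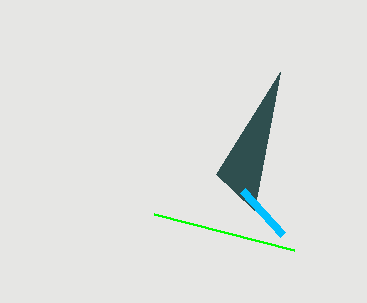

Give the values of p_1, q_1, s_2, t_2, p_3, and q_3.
p_1 = 216, q_1 = 174, s_2 = 154, t_2 = 214, p_3 = 242, q_3 = 190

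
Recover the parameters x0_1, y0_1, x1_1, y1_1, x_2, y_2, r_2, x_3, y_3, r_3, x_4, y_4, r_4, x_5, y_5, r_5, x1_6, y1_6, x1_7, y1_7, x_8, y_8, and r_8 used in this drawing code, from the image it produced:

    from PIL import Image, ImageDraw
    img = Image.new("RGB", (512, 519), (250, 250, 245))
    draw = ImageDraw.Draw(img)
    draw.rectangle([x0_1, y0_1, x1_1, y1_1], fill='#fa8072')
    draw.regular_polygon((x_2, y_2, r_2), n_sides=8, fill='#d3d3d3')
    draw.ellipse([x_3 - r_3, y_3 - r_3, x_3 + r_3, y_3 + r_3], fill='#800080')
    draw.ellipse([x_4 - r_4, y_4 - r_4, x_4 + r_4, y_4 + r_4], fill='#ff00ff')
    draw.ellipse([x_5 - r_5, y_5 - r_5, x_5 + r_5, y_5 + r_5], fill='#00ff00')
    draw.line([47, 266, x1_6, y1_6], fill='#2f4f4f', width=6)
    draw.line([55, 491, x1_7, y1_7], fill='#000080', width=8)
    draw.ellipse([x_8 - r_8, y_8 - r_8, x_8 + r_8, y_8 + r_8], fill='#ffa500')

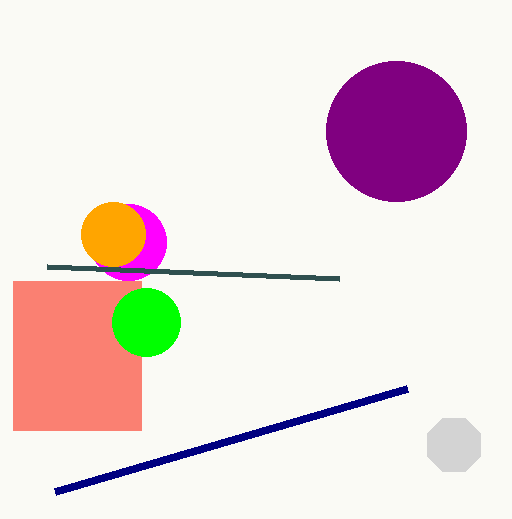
x0_1 = 13, y0_1 = 281, x1_1 = 141, y1_1 = 430, x_2 = 454, y_2 = 445, r_2 = 29, x_3 = 396, y_3 = 131, r_3 = 70, x_4 = 128, y_4 = 242, r_4 = 38, x_5 = 146, y_5 = 322, r_5 = 34, x1_6 = 339, y1_6 = 278, x1_7 = 407, y1_7 = 388, x_8 = 113, y_8 = 234, r_8 = 32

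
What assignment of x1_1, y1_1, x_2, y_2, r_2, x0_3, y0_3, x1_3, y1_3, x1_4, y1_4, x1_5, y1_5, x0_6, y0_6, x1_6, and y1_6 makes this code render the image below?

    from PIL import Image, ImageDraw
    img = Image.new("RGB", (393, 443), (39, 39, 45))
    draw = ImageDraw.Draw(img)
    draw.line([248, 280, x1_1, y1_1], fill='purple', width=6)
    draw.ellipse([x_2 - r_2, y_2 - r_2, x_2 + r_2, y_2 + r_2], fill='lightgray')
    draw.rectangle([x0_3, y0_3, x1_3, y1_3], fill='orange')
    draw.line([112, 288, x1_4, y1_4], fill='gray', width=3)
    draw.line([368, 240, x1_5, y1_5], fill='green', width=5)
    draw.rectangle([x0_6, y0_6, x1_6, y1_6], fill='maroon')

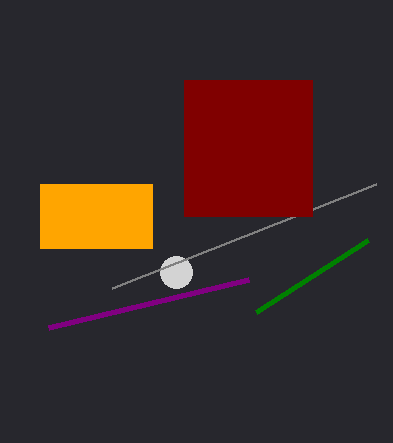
x1_1 = 48, y1_1 = 328, x_2 = 176, y_2 = 272, r_2 = 16, x0_3 = 40, y0_3 = 184, x1_3 = 152, y1_3 = 248, x1_4 = 376, y1_4 = 184, x1_5 = 256, y1_5 = 312, x0_6 = 184, y0_6 = 80, x1_6 = 312, y1_6 = 216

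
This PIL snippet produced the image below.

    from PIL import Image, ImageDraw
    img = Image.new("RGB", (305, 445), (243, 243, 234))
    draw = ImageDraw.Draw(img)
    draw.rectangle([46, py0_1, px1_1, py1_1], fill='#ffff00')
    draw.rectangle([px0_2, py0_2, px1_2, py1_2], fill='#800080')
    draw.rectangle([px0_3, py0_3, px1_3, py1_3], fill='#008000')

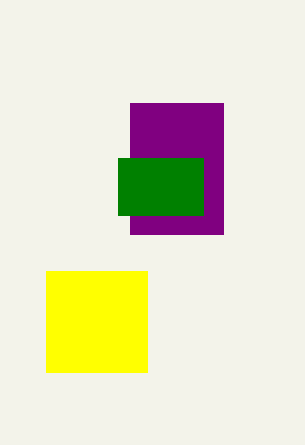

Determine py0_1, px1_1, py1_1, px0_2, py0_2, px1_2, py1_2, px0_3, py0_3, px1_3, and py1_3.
py0_1 = 271
px1_1 = 147
py1_1 = 372
px0_2 = 130
py0_2 = 103
px1_2 = 223
py1_2 = 234
px0_3 = 118
py0_3 = 158
px1_3 = 203
py1_3 = 215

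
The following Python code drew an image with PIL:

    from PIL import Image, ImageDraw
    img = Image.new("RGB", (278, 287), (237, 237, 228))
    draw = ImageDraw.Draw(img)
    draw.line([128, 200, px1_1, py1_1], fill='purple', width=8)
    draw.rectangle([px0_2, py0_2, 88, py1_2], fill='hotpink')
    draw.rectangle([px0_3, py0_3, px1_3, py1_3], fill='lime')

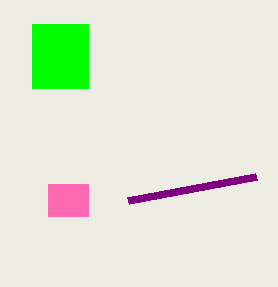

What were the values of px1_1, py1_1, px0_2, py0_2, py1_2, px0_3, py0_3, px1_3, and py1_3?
px1_1 = 256; py1_1 = 176; px0_2 = 48; py0_2 = 184; py1_2 = 216; px0_3 = 32; py0_3 = 24; px1_3 = 88; py1_3 = 88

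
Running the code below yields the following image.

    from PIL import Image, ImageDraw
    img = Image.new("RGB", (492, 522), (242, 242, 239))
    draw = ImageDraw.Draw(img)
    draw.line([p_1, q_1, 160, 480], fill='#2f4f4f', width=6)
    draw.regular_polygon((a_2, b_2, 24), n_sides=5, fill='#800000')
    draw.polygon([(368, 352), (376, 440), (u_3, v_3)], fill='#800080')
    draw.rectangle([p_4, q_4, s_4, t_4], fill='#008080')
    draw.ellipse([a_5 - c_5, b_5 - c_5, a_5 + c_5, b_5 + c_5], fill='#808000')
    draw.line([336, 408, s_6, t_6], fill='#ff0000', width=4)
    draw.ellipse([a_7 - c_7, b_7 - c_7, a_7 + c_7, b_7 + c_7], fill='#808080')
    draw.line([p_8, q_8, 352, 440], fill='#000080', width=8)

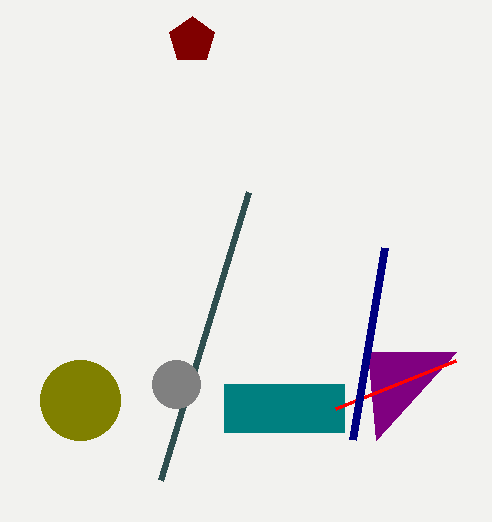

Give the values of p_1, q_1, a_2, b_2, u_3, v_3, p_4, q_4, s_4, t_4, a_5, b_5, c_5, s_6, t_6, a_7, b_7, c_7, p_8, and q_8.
p_1 = 248; q_1 = 192; a_2 = 192; b_2 = 40; u_3 = 456; v_3 = 352; p_4 = 224; q_4 = 384; s_4 = 344; t_4 = 432; a_5 = 80; b_5 = 400; c_5 = 40; s_6 = 456; t_6 = 360; a_7 = 176; b_7 = 384; c_7 = 24; p_8 = 384; q_8 = 248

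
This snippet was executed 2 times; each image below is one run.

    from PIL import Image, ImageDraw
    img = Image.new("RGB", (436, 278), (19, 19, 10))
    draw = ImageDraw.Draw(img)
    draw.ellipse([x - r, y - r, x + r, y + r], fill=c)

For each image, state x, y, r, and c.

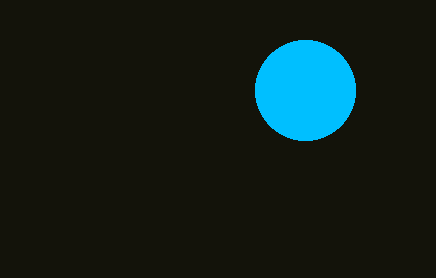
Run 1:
x = 305
y = 90
r = 50
c = 'deepskyblue'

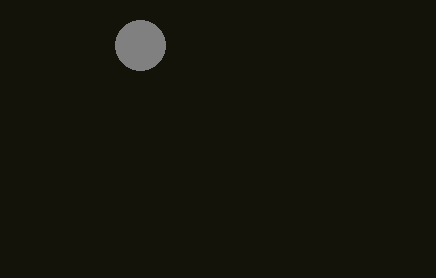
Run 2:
x = 140; y = 45; r = 25; c = 'gray'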